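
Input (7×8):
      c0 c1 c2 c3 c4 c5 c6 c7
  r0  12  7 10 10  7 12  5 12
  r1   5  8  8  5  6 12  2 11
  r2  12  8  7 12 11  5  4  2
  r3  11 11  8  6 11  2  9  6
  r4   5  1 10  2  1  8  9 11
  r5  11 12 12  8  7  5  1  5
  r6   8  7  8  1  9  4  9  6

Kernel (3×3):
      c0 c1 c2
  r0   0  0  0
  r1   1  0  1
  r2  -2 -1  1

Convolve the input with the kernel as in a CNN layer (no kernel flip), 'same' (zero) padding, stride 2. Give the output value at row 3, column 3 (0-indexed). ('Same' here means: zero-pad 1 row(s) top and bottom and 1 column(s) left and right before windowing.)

10

The receptive field on the zero-padded input at this output position is [5 1 5 / 4 9 6 / 0 0 0]. Elementwise product with the kernel and sum: 4·1 + 6·1 + 0·-2 + 0·-1 + 0·1.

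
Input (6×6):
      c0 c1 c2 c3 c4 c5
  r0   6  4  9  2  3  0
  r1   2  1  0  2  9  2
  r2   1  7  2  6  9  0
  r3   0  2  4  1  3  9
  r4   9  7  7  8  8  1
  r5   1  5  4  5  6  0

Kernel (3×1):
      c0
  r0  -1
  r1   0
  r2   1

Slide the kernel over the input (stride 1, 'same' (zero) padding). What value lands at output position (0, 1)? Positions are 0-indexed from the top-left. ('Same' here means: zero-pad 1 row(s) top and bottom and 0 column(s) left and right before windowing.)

The receptive field on the zero-padded input at this output position is [0 / 4 / 1]. Elementwise product with the kernel and sum: 0·-1 + 1·1.

1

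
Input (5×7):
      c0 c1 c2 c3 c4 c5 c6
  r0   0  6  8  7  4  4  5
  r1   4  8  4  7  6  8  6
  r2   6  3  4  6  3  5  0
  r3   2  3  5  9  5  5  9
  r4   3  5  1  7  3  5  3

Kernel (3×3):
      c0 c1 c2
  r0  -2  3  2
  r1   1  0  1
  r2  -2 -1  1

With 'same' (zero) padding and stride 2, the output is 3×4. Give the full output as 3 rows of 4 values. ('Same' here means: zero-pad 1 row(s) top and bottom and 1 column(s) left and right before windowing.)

Output[0,0]: The receptive field on the zero-padded input at this output position is [0 0 0 / 0 0 6 / 0 4 8]. Elementwise product with the kernel and sum: 0·-2 + 0·3 + 0·2 + 0·1 + 6·1 + 0·-2 + 4·-1 + 8·1.

10 0 -1 -18
32 17 13 -12
17 39 19 22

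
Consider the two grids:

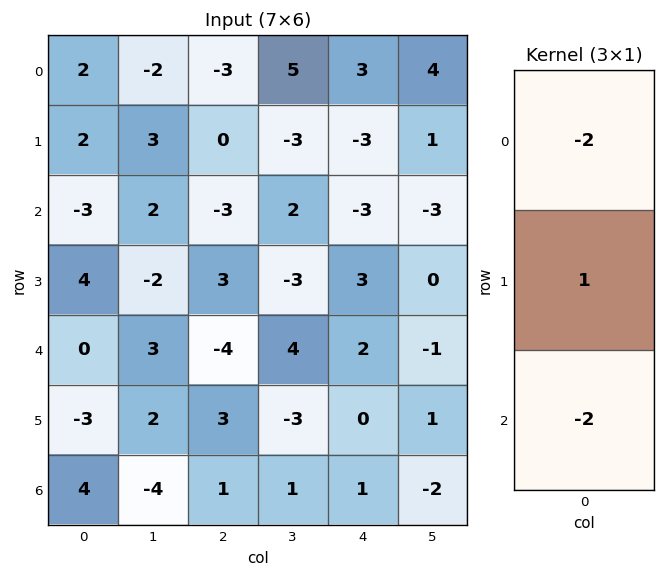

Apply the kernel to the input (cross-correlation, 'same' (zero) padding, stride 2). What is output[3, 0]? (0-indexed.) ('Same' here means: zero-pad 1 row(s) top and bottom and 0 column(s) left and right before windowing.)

The receptive field on the zero-padded input at this output position is [-3 / 4 / 0]. Elementwise product with the kernel and sum: -3·-2 + 4·1 + 0·-2.

10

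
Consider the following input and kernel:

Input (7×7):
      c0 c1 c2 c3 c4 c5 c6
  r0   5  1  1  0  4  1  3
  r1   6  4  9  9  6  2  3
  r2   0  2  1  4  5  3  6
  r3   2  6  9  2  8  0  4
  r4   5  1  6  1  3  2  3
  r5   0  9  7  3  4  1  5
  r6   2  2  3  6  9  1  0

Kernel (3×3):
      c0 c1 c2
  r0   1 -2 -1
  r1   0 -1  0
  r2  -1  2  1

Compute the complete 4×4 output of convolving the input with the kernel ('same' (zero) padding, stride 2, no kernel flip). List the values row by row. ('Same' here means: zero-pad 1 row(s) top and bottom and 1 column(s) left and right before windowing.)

11 22 1 1
-6 -10 4 -2
-6 -12 -11 -2
-11 -11 -15 -9

Output[0,0]: The receptive field on the zero-padded input at this output position is [0 0 0 / 0 5 1 / 0 6 4]. Elementwise product with the kernel and sum: 0·1 + 0·-2 + 0·-1 + 5·-1 + 0·-1 + 6·2 + 4·1.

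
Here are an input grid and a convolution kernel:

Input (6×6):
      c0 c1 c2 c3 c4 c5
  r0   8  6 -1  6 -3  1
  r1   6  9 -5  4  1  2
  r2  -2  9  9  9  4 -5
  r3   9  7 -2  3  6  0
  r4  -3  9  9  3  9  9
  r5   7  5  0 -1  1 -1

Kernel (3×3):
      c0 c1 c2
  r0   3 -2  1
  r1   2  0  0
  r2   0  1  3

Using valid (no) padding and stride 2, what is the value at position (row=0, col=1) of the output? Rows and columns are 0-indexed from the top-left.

The receptive field on the input at this output position is [-1 6 -3 / -5 4 1 / 9 9 4]. Elementwise product with the kernel and sum: -1·3 + 6·-2 + -3·1 + -5·2 + 9·1 + 4·3.

-7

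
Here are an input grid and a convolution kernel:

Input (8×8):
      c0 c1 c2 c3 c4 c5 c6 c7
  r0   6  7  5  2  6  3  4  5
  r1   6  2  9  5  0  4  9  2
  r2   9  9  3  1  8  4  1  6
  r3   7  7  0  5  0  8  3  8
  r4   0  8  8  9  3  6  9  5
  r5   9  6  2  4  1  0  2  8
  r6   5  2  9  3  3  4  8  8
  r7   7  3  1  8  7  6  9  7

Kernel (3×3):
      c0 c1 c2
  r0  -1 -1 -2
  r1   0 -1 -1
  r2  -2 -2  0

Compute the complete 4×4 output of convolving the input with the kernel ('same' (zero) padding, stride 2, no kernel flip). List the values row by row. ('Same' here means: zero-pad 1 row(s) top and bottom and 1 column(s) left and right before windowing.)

Output[0,0]: The receptive field on the zero-padded input at this output position is [0 0 0 / 0 6 7 / 0 6 2]. Elementwise product with the kernel and sum: 0·-1 + 0·-1 + 0·-2 + 6·-1 + 7·-1 + 0·-2 + 6·-2.
Output[0,1]: The receptive field on the zero-padded input at this output position is [0 0 0 / 7 5 2 / 2 9 5]. Elementwise product with the kernel and sum: 0·-1 + 0·-1 + 0·-2 + 5·-1 + 2·-1 + 2·-2 + 9·-2.

-25 -29 -19 -35
-42 -39 -35 -46
-47 -50 -40 -45
-42 -36 -42 -64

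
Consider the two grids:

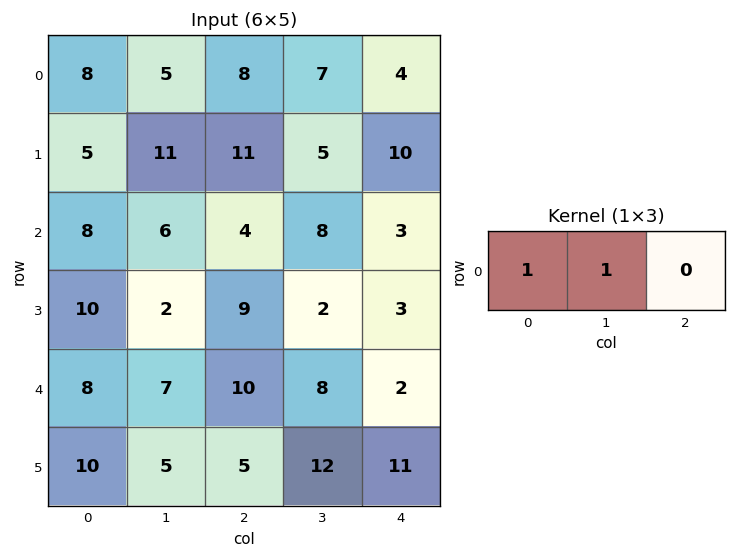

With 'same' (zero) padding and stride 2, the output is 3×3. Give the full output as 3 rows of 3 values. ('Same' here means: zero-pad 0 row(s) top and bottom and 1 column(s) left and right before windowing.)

Output[0,0]: The receptive field on the zero-padded input at this output position is [0 8 5]. Elementwise product with the kernel and sum: 0·1 + 8·1.

8 13 11
8 10 11
8 17 10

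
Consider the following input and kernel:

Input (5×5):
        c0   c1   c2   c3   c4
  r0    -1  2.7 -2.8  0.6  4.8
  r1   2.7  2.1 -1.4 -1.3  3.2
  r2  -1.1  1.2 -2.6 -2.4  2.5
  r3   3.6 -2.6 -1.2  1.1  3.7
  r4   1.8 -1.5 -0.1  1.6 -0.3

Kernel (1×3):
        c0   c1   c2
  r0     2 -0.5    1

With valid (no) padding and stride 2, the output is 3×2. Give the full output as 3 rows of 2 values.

-6.15 -1.1
-5.4 -1.5
4.25 -1.3

Output[0,0]: The receptive field on the input at this output position is [-1 2.7 -2.8]. Elementwise product with the kernel and sum: -1·2 + 2.7·-0.5 + -2.8·1.
Output[0,1]: The receptive field on the input at this output position is [-2.8 0.6 4.8]. Elementwise product with the kernel and sum: -2.8·2 + 0.6·-0.5 + 4.8·1.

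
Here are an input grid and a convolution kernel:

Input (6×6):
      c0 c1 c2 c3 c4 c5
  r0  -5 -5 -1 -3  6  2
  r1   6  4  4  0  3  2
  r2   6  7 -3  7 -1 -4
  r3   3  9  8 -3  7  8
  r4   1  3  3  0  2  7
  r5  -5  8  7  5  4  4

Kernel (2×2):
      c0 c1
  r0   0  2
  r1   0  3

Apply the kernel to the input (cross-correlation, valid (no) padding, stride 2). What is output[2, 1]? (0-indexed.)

15

The receptive field on the input at this output position is [3 0 / 7 5]. Elementwise product with the kernel and sum: 0·2 + 5·3.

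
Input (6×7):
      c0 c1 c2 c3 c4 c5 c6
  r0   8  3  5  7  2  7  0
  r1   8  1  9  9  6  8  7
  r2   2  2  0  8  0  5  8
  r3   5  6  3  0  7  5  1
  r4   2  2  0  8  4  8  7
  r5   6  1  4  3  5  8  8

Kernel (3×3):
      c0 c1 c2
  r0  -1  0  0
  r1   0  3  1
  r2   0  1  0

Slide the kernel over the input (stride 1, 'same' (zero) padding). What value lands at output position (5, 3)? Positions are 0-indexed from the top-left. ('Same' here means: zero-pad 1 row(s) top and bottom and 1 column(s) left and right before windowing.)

The receptive field on the zero-padded input at this output position is [0 8 4 / 4 3 5 / 0 0 0]. Elementwise product with the kernel and sum: 0·-1 + 3·3 + 5·1 + 0·1.

14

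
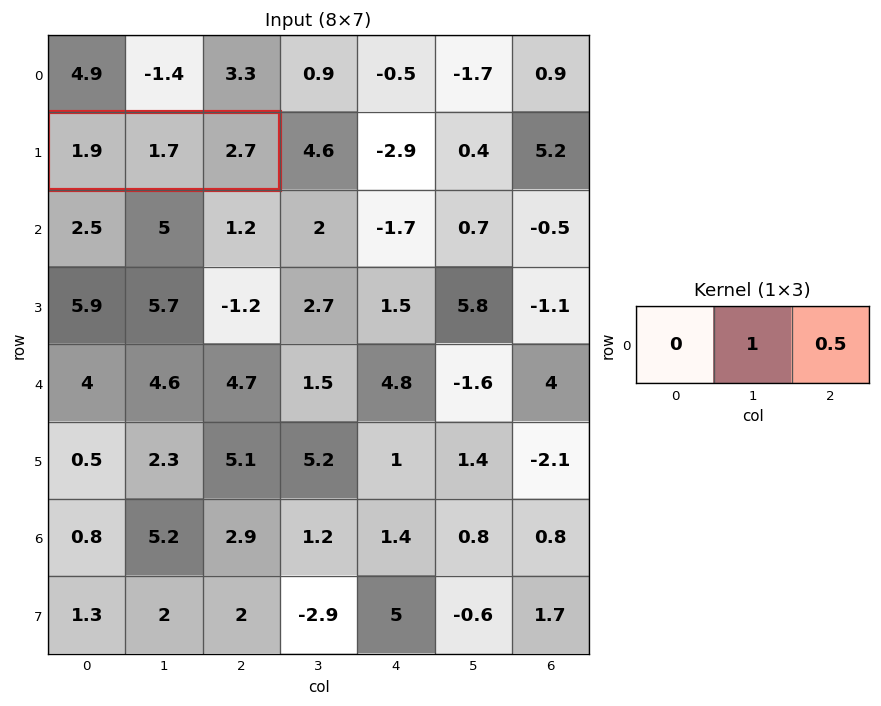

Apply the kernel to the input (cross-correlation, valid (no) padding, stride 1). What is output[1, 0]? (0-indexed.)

3.05

The receptive field on the input at this output position is [1.9 1.7 2.7]. Elementwise product with the kernel and sum: 1.7·1 + 2.7·0.5.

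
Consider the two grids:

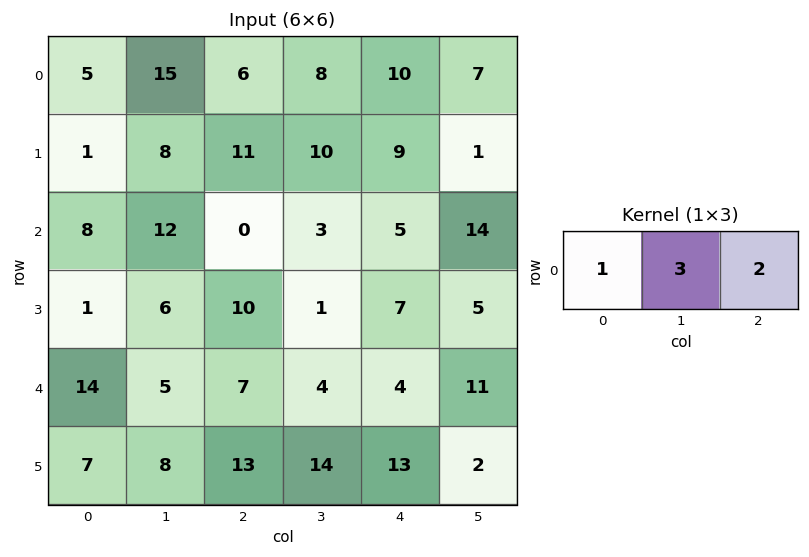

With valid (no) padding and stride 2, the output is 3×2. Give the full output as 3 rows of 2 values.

62 50
44 19
43 27

Output[0,0]: The receptive field on the input at this output position is [5 15 6]. Elementwise product with the kernel and sum: 5·1 + 15·3 + 6·2.
Output[0,1]: The receptive field on the input at this output position is [6 8 10]. Elementwise product with the kernel and sum: 6·1 + 8·3 + 10·2.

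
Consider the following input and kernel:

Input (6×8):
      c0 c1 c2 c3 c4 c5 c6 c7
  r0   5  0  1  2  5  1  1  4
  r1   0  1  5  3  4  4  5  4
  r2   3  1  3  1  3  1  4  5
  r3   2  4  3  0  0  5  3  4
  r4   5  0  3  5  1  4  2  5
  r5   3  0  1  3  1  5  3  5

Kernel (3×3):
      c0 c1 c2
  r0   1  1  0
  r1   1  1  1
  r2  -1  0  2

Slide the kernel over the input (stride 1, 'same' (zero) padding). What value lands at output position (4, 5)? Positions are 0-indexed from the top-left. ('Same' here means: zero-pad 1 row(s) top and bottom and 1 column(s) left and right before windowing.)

17

The receptive field on the zero-padded input at this output position is [0 5 3 / 1 4 2 / 1 5 3]. Elementwise product with the kernel and sum: 0·1 + 5·1 + 1·1 + 4·1 + 2·1 + 1·-1 + 3·2.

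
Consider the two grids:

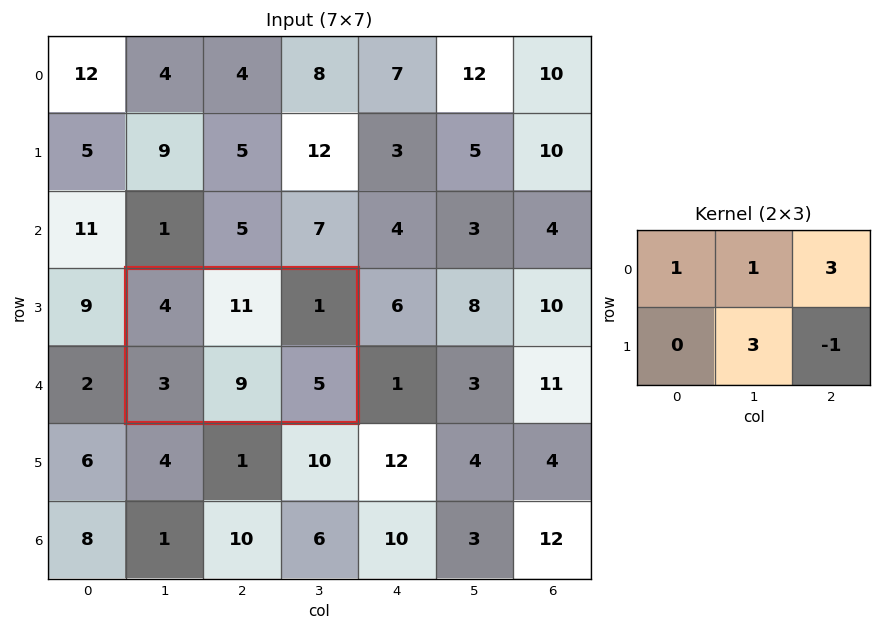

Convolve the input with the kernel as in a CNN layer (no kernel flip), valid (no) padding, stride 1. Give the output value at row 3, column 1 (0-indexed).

40

The receptive field on the input at this output position is [4 11 1 / 3 9 5]. Elementwise product with the kernel and sum: 4·1 + 11·1 + 1·3 + 9·3 + 5·-1.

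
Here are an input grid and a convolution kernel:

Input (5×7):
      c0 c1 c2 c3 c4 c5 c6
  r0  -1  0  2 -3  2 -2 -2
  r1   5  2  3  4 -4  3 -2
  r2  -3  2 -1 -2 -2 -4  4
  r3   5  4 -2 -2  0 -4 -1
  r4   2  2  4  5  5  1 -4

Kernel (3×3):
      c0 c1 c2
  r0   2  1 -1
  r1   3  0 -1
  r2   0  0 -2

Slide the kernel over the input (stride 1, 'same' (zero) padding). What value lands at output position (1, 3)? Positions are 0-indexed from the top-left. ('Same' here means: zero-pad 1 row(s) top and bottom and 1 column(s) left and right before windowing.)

The receptive field on the zero-padded input at this output position is [2 -3 2 / 3 4 -4 / -1 -2 -2]. Elementwise product with the kernel and sum: 2·2 + -3·1 + 2·-1 + 3·3 + -4·-1 + -2·-2.

16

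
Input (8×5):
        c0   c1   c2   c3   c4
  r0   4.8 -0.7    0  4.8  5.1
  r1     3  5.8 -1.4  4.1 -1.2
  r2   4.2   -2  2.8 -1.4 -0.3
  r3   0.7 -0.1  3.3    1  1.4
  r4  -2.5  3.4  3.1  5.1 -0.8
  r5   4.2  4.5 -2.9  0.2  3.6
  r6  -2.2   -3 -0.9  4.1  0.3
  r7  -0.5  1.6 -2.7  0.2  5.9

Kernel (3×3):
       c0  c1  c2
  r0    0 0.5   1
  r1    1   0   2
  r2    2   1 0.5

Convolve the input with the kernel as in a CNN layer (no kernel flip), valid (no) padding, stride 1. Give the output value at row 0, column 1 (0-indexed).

The receptive field on the input at this output position is [-0.7 0 4.8 / 5.8 -1.4 4.1 / -2 2.8 -1.4]. Elementwise product with the kernel and sum: 0·0.5 + 4.8·1 + 5.8·1 + 4.1·2 + -2·2 + 2.8·1 + -1.4·0.5.

16.9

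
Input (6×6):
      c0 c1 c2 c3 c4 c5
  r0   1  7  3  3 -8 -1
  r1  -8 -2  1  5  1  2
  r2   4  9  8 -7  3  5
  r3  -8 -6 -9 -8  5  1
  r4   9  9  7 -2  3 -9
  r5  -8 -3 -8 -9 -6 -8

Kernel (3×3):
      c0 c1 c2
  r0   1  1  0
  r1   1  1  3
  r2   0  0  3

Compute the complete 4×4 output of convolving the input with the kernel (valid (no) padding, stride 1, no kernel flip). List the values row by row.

25 3 24 22
0 -29 31 20
-7 -28 8 -31
1 -32 -21 -53

Output[0,0]: The receptive field on the input at this output position is [1 7 3 / -8 -2 1 / 4 9 8]. Elementwise product with the kernel and sum: 1·1 + 7·1 + -8·1 + -2·1 + 1·3 + 8·3.
Output[0,1]: The receptive field on the input at this output position is [7 3 3 / -2 1 5 / 9 8 -7]. Elementwise product with the kernel and sum: 7·1 + 3·1 + -2·1 + 1·1 + 5·3 + -7·3.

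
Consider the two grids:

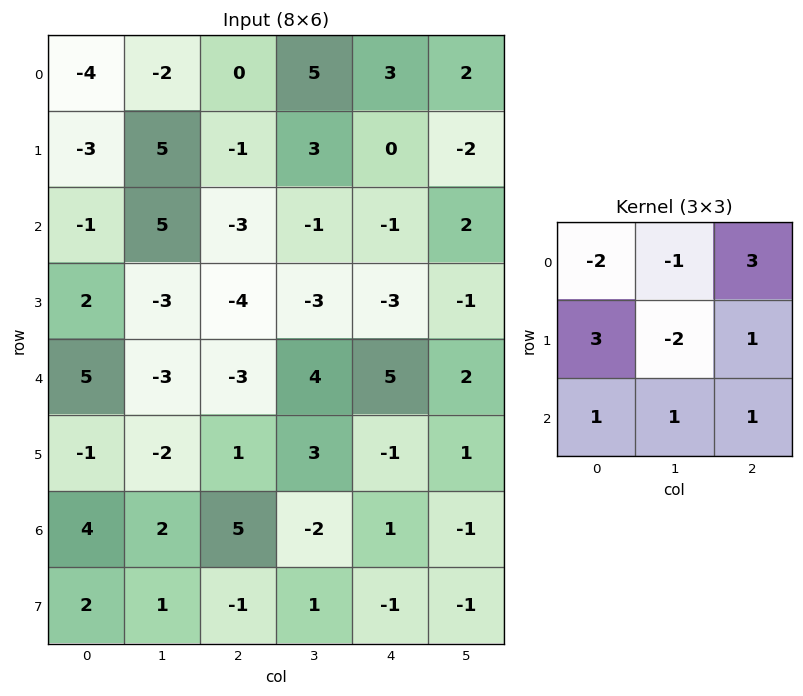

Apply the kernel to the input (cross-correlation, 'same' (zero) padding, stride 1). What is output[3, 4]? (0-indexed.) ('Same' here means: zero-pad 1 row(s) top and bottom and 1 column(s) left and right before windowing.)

16

The receptive field on the zero-padded input at this output position is [-1 -1 2 / -3 -3 -1 / 4 5 2]. Elementwise product with the kernel and sum: -1·-2 + -1·-1 + 2·3 + -3·3 + -3·-2 + -1·1 + 4·1 + 5·1 + 2·1.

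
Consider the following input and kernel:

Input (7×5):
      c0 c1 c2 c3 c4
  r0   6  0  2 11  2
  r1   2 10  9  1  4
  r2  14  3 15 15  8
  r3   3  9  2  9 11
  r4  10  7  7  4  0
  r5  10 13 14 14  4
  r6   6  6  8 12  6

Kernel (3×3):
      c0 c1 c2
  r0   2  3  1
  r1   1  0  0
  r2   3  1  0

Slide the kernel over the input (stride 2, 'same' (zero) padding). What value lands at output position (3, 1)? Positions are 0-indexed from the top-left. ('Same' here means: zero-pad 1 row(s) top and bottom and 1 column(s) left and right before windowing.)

The receptive field on the zero-padded input at this output position is [13 14 14 / 6 8 12 / 0 0 0]. Elementwise product with the kernel and sum: 13·2 + 14·3 + 14·1 + 6·1 + 0·3 + 0·1.

88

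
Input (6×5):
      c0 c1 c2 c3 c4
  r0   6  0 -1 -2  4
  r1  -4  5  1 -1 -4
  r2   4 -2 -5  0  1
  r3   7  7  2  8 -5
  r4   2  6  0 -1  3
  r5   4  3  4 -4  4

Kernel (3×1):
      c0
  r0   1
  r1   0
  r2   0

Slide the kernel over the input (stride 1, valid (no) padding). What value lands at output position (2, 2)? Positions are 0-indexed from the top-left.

The receptive field on the input at this output position is [-5 / 2 / 0]. Elementwise product with the kernel and sum: -5·1.

-5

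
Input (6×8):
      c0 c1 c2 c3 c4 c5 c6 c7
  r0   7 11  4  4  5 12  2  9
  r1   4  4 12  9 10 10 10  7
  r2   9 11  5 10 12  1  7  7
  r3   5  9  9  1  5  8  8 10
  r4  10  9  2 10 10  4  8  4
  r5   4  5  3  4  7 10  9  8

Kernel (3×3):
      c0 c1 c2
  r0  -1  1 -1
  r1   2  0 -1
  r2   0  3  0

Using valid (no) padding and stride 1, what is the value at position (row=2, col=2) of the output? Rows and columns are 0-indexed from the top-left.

The receptive field on the input at this output position is [5 10 12 / 9 1 5 / 2 10 10]. Elementwise product with the kernel and sum: 5·-1 + 10·1 + 12·-1 + 9·2 + 5·-1 + 10·3.

36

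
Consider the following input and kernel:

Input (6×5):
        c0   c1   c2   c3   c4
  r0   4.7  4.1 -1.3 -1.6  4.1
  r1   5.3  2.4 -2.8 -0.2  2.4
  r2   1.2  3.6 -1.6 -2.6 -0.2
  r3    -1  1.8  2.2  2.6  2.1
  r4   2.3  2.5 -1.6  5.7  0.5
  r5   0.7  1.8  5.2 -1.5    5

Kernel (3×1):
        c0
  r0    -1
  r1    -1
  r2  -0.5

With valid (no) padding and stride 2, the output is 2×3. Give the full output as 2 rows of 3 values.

Output[0,0]: The receptive field on the input at this output position is [4.7 / 5.3 / 1.2]. Elementwise product with the kernel and sum: 4.7·-1 + 5.3·-1 + 1.2·-0.5.

-10.6 4.9 -6.4
-1.35 0.2 -2.15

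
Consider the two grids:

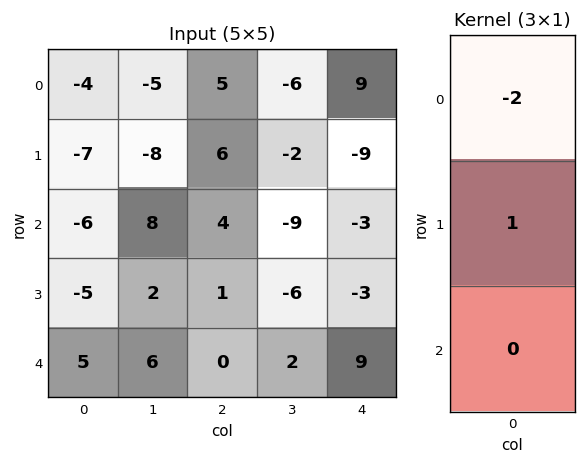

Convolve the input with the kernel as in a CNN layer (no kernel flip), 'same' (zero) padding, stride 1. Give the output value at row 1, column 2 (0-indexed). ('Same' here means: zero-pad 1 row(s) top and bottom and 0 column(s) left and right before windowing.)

-4

The receptive field on the zero-padded input at this output position is [5 / 6 / 4]. Elementwise product with the kernel and sum: 5·-2 + 6·1.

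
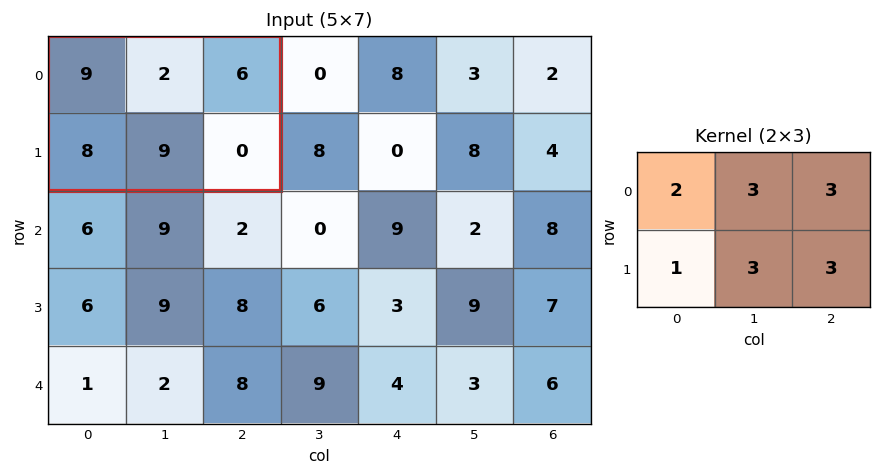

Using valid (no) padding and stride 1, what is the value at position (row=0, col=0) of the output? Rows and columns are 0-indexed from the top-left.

The receptive field on the input at this output position is [9 2 6 / 8 9 0]. Elementwise product with the kernel and sum: 9·2 + 2·3 + 6·3 + 8·1 + 9·3 + 0·3.

77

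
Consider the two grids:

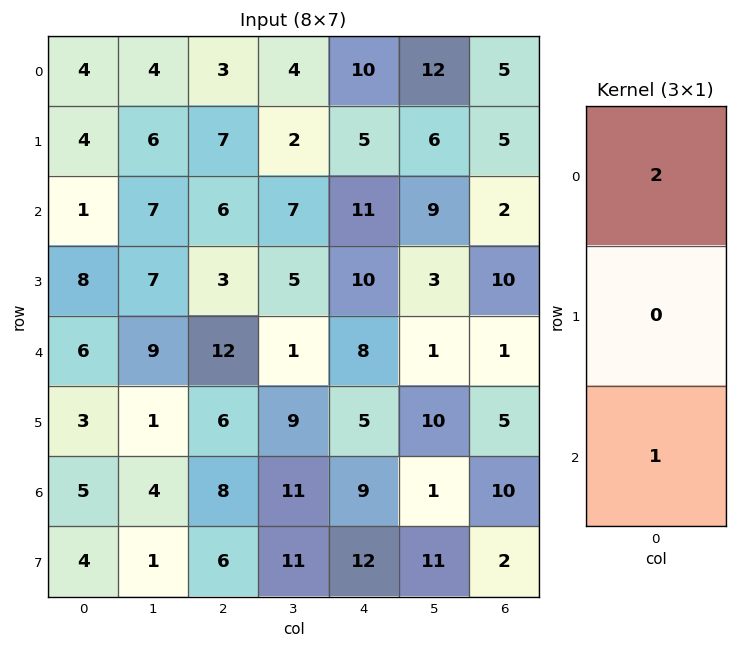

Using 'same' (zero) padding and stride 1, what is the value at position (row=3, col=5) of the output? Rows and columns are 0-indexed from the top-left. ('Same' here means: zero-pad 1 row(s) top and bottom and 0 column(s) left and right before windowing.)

19

The receptive field on the zero-padded input at this output position is [9 / 3 / 1]. Elementwise product with the kernel and sum: 9·2 + 1·1.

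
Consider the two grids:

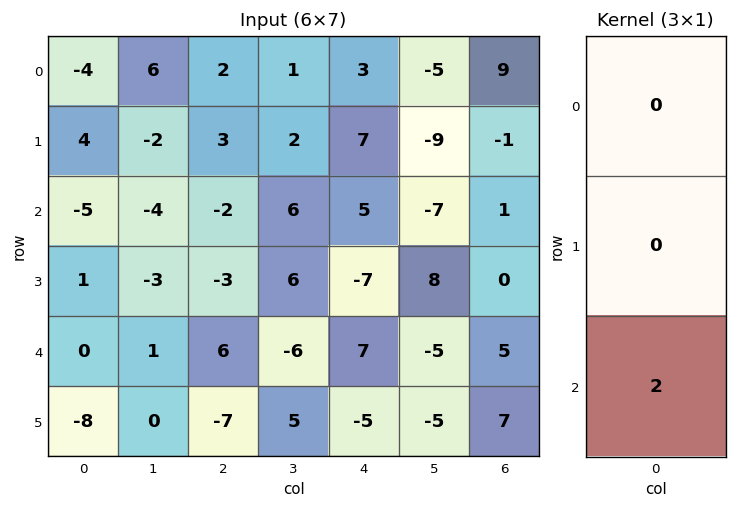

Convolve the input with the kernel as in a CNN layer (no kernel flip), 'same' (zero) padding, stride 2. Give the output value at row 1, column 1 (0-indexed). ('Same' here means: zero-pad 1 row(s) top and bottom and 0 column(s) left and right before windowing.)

-6

The receptive field on the zero-padded input at this output position is [3 / -2 / -3]. Elementwise product with the kernel and sum: -3·2.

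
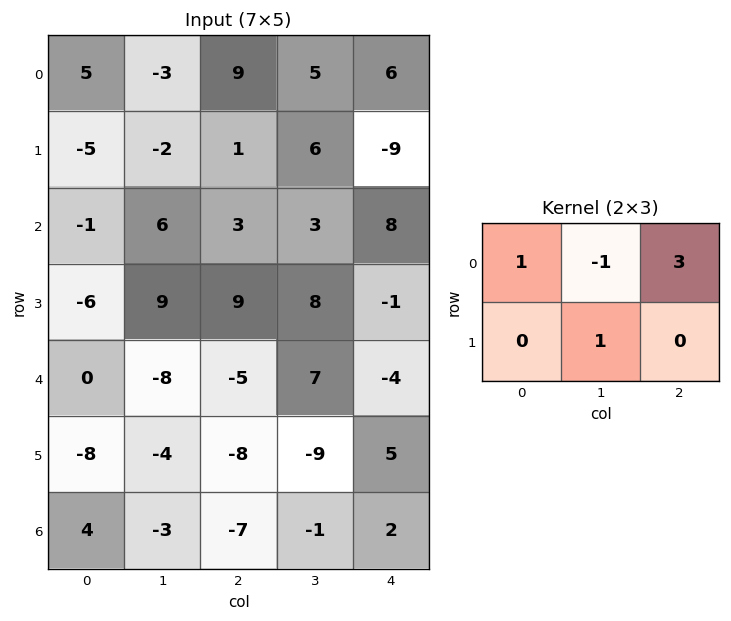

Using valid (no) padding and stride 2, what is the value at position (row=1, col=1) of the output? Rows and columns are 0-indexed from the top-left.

The receptive field on the input at this output position is [3 3 8 / 9 8 -1]. Elementwise product with the kernel and sum: 3·1 + 3·-1 + 8·3 + 8·1.

32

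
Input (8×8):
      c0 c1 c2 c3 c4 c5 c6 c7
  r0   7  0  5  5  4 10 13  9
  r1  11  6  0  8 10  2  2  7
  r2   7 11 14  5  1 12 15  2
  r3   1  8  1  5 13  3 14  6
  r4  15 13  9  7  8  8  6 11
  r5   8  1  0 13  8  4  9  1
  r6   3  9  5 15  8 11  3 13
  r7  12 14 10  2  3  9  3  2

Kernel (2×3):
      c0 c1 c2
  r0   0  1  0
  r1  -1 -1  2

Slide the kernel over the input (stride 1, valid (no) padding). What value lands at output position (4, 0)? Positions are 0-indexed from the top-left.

4

The receptive field on the input at this output position is [15 13 9 / 8 1 0]. Elementwise product with the kernel and sum: 13·1 + 8·-1 + 1·-1 + 0·2.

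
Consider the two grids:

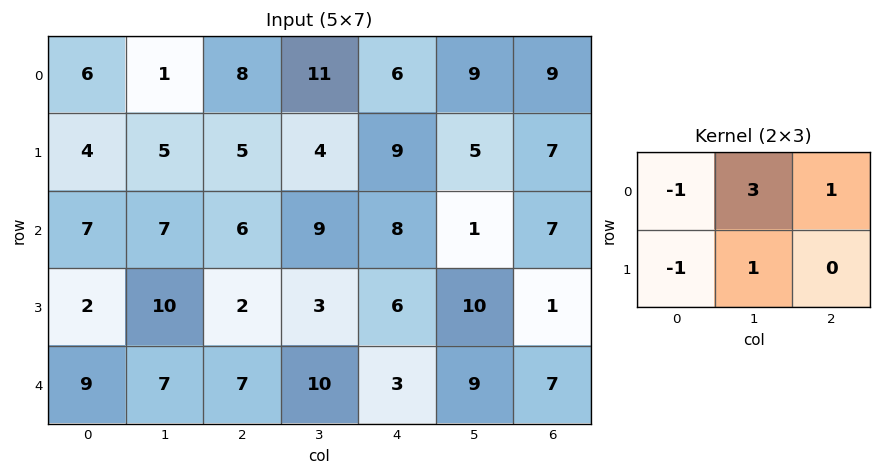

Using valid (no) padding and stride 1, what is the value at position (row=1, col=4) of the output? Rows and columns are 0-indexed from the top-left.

6

The receptive field on the input at this output position is [9 5 7 / 8 1 7]. Elementwise product with the kernel and sum: 9·-1 + 5·3 + 7·1 + 8·-1 + 1·1.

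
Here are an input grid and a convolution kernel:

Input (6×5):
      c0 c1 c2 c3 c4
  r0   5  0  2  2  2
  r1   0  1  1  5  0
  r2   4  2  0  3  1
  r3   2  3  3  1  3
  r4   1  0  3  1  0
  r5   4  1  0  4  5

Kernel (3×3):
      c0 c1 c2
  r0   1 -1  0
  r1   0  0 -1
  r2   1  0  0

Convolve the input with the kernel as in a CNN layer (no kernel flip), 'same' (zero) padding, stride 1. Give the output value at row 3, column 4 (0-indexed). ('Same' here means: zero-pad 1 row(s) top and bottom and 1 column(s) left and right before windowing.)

3

The receptive field on the zero-padded input at this output position is [3 1 0 / 1 3 0 / 1 0 0]. Elementwise product with the kernel and sum: 3·1 + 1·-1 + 0·-1 + 1·1.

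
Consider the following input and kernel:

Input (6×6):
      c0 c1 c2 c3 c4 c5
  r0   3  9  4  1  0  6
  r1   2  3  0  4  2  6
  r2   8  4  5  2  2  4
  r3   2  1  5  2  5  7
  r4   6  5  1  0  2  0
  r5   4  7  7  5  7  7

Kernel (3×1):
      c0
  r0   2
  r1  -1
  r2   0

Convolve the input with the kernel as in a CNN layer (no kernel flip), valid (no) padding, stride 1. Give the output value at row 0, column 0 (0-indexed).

The receptive field on the input at this output position is [3 / 2 / 8]. Elementwise product with the kernel and sum: 3·2 + 2·-1.

4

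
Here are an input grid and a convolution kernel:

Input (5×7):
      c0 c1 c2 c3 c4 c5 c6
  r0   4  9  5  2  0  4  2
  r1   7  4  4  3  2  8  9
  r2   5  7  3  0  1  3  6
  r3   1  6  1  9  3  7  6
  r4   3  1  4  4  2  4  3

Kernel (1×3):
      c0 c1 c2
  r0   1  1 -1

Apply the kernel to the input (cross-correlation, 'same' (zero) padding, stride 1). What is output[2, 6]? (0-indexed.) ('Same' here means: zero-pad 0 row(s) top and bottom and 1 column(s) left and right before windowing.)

The receptive field on the zero-padded input at this output position is [3 6 0]. Elementwise product with the kernel and sum: 3·1 + 6·1 + 0·-1.

9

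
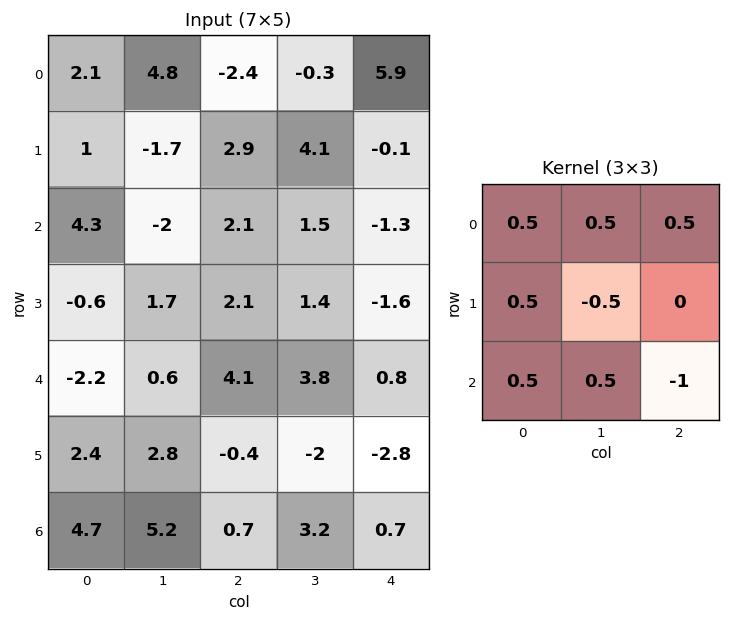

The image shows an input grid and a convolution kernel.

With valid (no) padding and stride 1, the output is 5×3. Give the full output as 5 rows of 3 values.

2.65 -2.7 4.1
2.7 1.1 7.1
-3.85 -0.85 4.65
3.2 4.05 2.7
5.3 5.6 6.4

Output[0,0]: The receptive field on the input at this output position is [2.1 4.8 -2.4 / 1 -1.7 2.9 / 4.3 -2 2.1]. Elementwise product with the kernel and sum: 2.1·0.5 + 4.8·0.5 + -2.4·0.5 + 1·0.5 + -1.7·-0.5 + 4.3·0.5 + -2·0.5 + 2.1·-1.
Output[0,1]: The receptive field on the input at this output position is [4.8 -2.4 -0.3 / -1.7 2.9 4.1 / -2 2.1 1.5]. Elementwise product with the kernel and sum: 4.8·0.5 + -2.4·0.5 + -0.3·0.5 + -1.7·0.5 + 2.9·-0.5 + -2·0.5 + 2.1·0.5 + 1.5·-1.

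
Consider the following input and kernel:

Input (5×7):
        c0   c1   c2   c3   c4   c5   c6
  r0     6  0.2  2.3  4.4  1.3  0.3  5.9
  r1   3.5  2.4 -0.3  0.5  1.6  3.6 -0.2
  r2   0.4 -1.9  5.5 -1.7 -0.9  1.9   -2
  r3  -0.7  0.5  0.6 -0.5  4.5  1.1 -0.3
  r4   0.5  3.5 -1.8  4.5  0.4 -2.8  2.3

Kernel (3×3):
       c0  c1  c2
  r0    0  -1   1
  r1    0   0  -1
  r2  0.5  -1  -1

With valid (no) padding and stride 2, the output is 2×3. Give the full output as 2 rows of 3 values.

-1 0.65 5.45
5.35 -9.5 -2.9

Output[0,0]: The receptive field on the input at this output position is [6 0.2 2.3 / 3.5 2.4 -0.3 / 0.4 -1.9 5.5]. Elementwise product with the kernel and sum: 0.2·-1 + 2.3·1 + -0.3·-1 + 0.4·0.5 + -1.9·-1 + 5.5·-1.
Output[0,1]: The receptive field on the input at this output position is [2.3 4.4 1.3 / -0.3 0.5 1.6 / 5.5 -1.7 -0.9]. Elementwise product with the kernel and sum: 4.4·-1 + 1.3·1 + 1.6·-1 + 5.5·0.5 + -1.7·-1 + -0.9·-1.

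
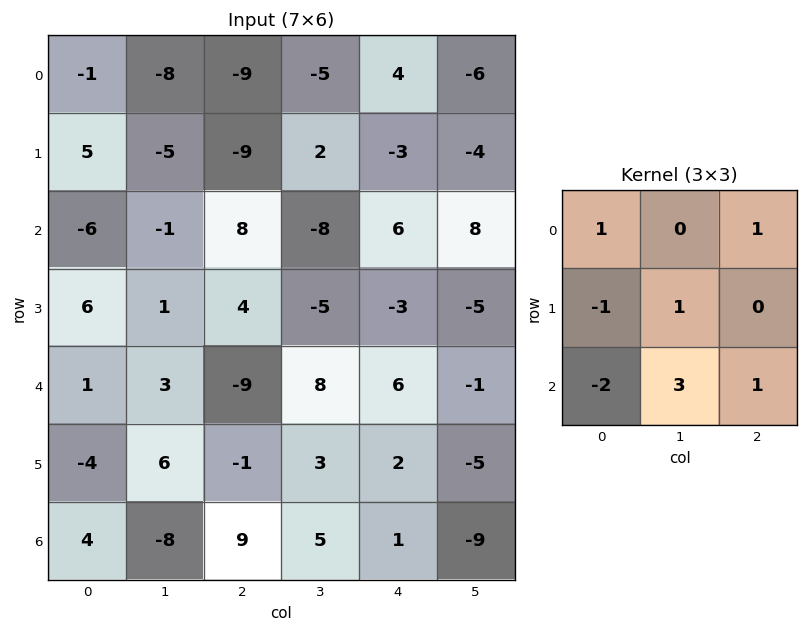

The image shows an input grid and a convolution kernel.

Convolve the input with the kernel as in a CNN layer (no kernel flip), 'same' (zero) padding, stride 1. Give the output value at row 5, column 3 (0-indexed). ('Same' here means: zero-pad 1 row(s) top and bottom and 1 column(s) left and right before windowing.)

-1

The receptive field on the zero-padded input at this output position is [-9 8 6 / -1 3 2 / 9 5 1]. Elementwise product with the kernel and sum: -9·1 + 6·1 + -1·-1 + 3·1 + 9·-2 + 5·3 + 1·1.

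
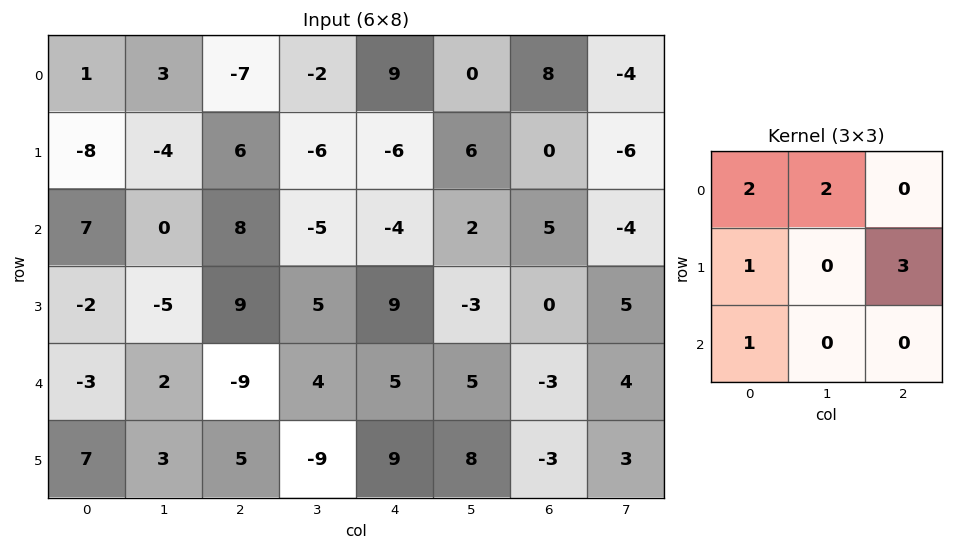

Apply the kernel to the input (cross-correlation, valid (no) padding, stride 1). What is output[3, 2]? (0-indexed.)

The receptive field on the input at this output position is [9 5 9 / -9 4 5 / 5 -9 9]. Elementwise product with the kernel and sum: 9·2 + 5·2 + -9·1 + 5·3 + 5·1.

39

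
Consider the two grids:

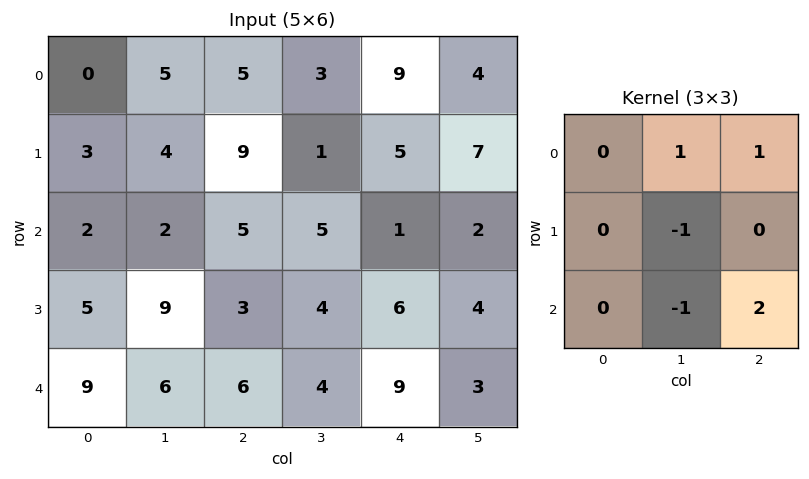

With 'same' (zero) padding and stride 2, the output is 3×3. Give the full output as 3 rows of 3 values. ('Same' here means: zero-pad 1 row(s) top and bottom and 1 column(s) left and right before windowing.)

Output[0,0]: The receptive field on the zero-padded input at this output position is [0 0 0 / 0 0 5 / 0 3 4]. Elementwise product with the kernel and sum: 0·1 + 0·1 + 0·-1 + 3·-1 + 4·2.
Output[0,1]: The receptive field on the zero-padded input at this output position is [0 0 0 / 5 5 3 / 4 9 1]. Elementwise product with the kernel and sum: 0·1 + 0·1 + 5·-1 + 9·-1 + 1·2.

5 -12 0
18 10 13
5 1 1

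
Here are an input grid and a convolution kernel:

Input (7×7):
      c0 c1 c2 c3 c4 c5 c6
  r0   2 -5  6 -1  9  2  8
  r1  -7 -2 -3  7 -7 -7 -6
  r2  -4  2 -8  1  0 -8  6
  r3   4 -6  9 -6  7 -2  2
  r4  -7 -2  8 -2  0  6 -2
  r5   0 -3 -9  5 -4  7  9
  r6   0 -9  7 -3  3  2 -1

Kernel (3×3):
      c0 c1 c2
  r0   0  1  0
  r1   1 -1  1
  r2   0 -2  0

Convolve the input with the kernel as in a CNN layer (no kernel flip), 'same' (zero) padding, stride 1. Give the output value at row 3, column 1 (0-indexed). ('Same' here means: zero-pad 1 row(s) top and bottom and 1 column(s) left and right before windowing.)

The receptive field on the zero-padded input at this output position is [-4 2 -8 / 4 -6 9 / -7 -2 8]. Elementwise product with the kernel and sum: 2·1 + 4·1 + -6·-1 + 9·1 + -2·-2.

25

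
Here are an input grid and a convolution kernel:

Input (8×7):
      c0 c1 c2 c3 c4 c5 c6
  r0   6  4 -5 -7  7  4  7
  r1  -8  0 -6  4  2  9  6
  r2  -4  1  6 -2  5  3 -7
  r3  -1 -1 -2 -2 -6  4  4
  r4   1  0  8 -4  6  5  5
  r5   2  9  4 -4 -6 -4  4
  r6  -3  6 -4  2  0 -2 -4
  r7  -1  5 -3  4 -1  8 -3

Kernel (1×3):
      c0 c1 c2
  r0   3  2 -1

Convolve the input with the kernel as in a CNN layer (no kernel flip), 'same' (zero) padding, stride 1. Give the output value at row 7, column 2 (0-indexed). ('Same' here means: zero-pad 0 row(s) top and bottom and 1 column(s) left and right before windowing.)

The receptive field on the zero-padded input at this output position is [5 -3 4]. Elementwise product with the kernel and sum: 5·3 + -3·2 + 4·-1.

5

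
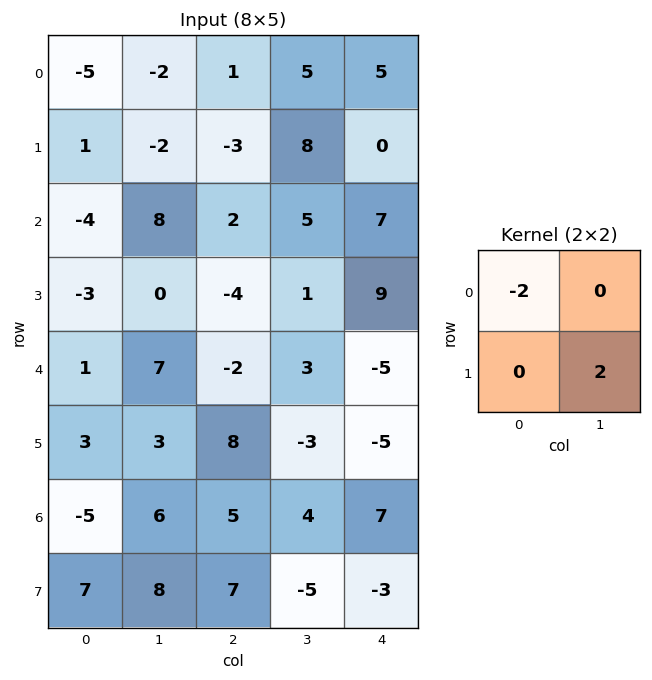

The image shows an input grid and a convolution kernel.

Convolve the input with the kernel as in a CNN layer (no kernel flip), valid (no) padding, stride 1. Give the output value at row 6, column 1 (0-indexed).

2

The receptive field on the input at this output position is [6 5 / 8 7]. Elementwise product with the kernel and sum: 6·-2 + 7·2.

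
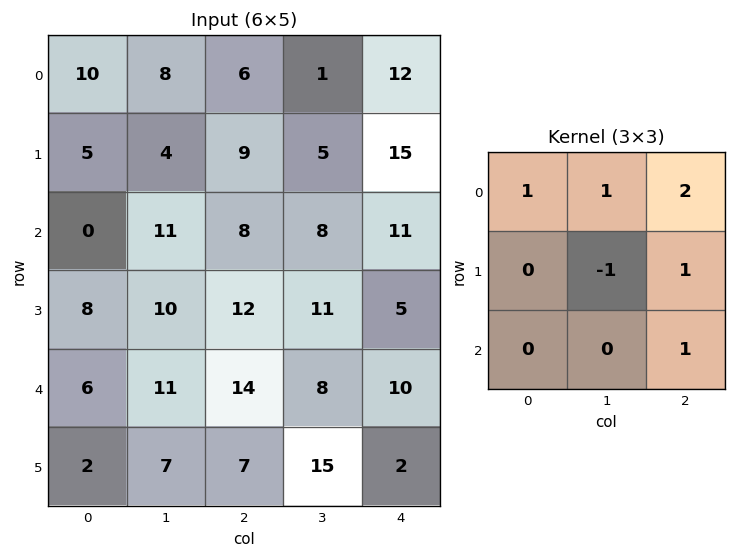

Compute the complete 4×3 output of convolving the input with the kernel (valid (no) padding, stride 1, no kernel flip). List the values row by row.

Output[0,0]: The receptive field on the input at this output position is [10 8 6 / 5 4 9 / 0 11 8]. Elementwise product with the kernel and sum: 10·1 + 8·1 + 6·2 + 4·-1 + 9·1 + 8·1.

43 20 52
36 34 52
43 42 42
52 53 37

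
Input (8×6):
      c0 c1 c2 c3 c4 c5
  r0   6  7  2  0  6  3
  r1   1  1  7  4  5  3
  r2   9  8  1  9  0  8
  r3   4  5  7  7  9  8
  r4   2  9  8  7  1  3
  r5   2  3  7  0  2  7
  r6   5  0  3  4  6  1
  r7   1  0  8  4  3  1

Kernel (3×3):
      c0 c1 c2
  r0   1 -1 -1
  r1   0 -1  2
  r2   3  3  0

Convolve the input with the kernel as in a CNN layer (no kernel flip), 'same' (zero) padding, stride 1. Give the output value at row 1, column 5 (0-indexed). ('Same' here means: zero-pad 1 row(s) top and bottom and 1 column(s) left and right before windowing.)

The receptive field on the zero-padded input at this output position is [6 3 0 / 5 3 0 / 0 8 0]. Elementwise product with the kernel and sum: 6·1 + 3·-1 + 0·-1 + 3·-1 + 0·2 + 0·3 + 8·3.

24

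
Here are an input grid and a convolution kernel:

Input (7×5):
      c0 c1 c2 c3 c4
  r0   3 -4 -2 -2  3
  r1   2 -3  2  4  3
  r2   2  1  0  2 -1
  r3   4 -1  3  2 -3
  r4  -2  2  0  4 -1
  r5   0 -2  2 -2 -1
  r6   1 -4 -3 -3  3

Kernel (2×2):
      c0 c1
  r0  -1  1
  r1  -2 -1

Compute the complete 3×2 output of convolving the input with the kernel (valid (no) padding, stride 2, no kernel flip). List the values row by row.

Output[0,0]: The receptive field on the input at this output position is [3 -4 / 2 -3]. Elementwise product with the kernel and sum: 3·-1 + -4·1 + 2·-2 + -3·-1.
Output[0,1]: The receptive field on the input at this output position is [-2 -2 / 2 4]. Elementwise product with the kernel and sum: -2·-1 + -2·1 + 2·-2 + 4·-1.

-8 -8
-8 -6
6 2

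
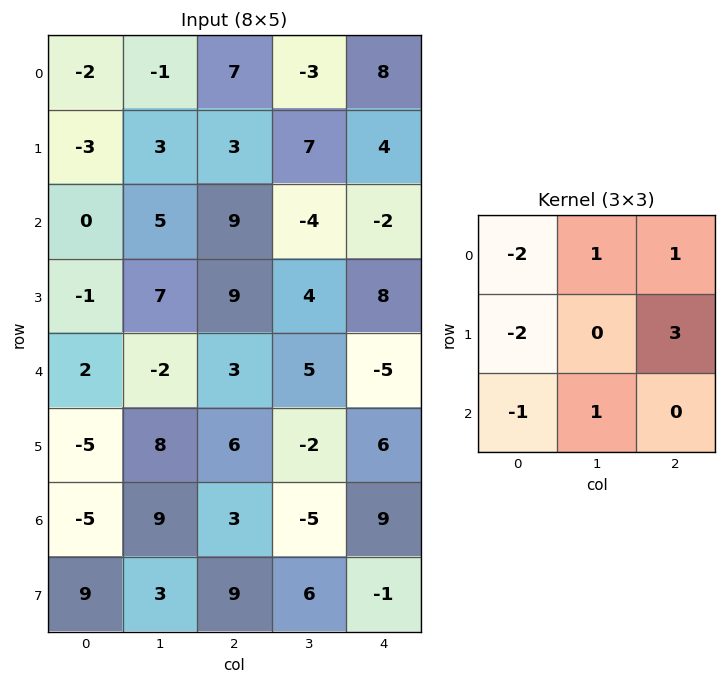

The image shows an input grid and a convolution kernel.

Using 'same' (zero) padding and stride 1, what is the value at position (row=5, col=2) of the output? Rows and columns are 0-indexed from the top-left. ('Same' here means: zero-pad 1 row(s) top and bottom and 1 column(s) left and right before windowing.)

The receptive field on the zero-padded input at this output position is [-2 3 5 / 8 6 -2 / 9 3 -5]. Elementwise product with the kernel and sum: -2·-2 + 3·1 + 5·1 + 8·-2 + -2·3 + 9·-1 + 3·1.

-16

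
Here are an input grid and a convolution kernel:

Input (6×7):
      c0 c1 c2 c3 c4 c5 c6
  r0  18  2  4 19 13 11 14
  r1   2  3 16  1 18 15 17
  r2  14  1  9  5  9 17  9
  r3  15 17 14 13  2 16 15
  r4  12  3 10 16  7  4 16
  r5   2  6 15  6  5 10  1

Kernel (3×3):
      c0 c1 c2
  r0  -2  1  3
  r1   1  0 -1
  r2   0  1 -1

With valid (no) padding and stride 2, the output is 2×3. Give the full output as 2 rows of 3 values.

-44 44 36
-6 35 1

Output[0,0]: The receptive field on the input at this output position is [18 2 4 / 2 3 16 / 14 1 9]. Elementwise product with the kernel and sum: 18·-2 + 2·1 + 4·3 + 2·1 + 16·-1 + 1·1 + 9·-1.
Output[0,1]: The receptive field on the input at this output position is [4 19 13 / 16 1 18 / 9 5 9]. Elementwise product with the kernel and sum: 4·-2 + 19·1 + 13·3 + 16·1 + 18·-1 + 5·1 + 9·-1.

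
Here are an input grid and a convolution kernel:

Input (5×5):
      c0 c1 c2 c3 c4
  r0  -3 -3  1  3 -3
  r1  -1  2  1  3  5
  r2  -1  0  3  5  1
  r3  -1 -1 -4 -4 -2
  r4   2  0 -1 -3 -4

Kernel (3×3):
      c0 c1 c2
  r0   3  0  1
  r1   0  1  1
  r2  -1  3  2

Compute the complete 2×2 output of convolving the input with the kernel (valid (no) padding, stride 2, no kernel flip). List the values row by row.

Output[0,0]: The receptive field on the input at this output position is [-3 -3 1 / -1 2 1 / -1 0 3]. Elementwise product with the kernel and sum: -3·3 + 1·1 + 2·1 + 1·1 + -1·-1 + 0·3 + 3·2.
Output[0,1]: The receptive field on the input at this output position is [1 3 -3 / 1 3 5 / 3 5 1]. Elementwise product with the kernel and sum: 1·3 + -3·1 + 3·1 + 5·1 + 3·-1 + 5·3 + 1·2.

2 22
-9 -12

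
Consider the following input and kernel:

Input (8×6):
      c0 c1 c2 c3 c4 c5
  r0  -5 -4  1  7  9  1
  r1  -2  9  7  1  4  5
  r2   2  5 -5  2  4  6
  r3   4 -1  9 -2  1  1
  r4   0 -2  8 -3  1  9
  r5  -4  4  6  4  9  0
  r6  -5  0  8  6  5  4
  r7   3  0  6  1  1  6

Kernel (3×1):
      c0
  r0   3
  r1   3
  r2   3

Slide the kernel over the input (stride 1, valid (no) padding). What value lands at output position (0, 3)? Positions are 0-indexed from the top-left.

30

The receptive field on the input at this output position is [7 / 1 / 2]. Elementwise product with the kernel and sum: 7·3 + 1·3 + 2·3.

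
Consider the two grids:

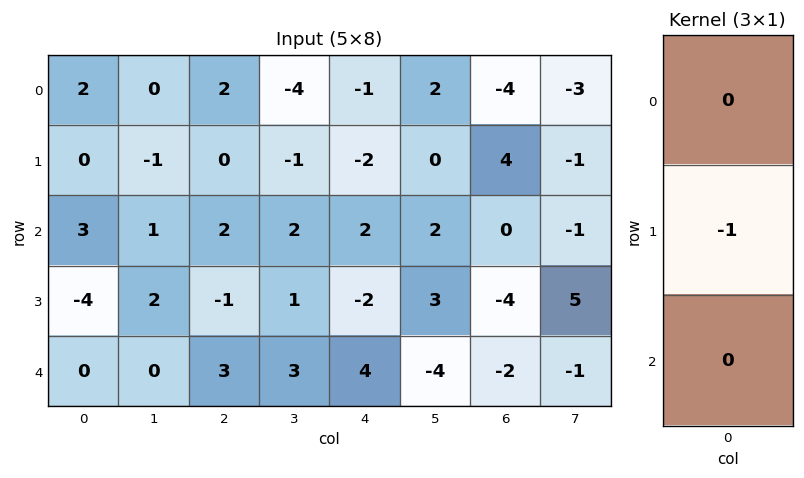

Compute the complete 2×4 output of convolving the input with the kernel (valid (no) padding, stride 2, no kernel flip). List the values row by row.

Output[0,0]: The receptive field on the input at this output position is [2 / 0 / 3]. Elementwise product with the kernel and sum: 0·-1.

0 0 2 -4
4 1 2 4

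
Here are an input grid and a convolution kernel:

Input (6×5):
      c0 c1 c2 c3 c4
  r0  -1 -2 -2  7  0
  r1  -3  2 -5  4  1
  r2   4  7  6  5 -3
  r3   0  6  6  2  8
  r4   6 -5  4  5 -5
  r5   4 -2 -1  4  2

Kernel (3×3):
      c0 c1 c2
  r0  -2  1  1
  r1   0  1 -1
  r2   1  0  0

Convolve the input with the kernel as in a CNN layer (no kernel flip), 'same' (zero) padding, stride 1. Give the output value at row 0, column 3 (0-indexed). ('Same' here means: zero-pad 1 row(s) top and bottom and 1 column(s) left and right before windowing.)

The receptive field on the zero-padded input at this output position is [0 0 0 / -2 7 0 / -5 4 1]. Elementwise product with the kernel and sum: 0·-2 + 0·1 + 0·1 + 7·1 + 0·-1 + -5·1.

2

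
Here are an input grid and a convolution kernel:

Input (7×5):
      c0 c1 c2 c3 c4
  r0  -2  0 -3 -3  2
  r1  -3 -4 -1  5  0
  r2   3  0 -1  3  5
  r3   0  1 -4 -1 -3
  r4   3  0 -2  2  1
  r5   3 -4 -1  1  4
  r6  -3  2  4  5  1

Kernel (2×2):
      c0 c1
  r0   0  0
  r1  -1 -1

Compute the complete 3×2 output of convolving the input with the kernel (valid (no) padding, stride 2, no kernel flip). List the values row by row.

Output[0,0]: The receptive field on the input at this output position is [-2 0 / -3 -4]. Elementwise product with the kernel and sum: -3·-1 + -4·-1.
Output[0,1]: The receptive field on the input at this output position is [-3 -3 / -1 5]. Elementwise product with the kernel and sum: -1·-1 + 5·-1.

7 -4
-1 5
1 0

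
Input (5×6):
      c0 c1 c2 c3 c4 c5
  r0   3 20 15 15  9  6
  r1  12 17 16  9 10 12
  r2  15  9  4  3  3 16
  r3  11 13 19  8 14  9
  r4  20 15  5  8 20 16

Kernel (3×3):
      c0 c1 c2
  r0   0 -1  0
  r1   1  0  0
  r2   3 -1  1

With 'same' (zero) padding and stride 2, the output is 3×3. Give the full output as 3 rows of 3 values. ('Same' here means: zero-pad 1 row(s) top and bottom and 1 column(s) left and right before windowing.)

Output[0,0]: The receptive field on the zero-padded input at this output position is [0 0 0 / 0 3 20 / 0 12 17]. Elementwise product with the kernel and sum: 0·-1 + 0·1 + 0·3 + 12·-1 + 17·1.

5 64 44
-10 21 12
-11 -4 -6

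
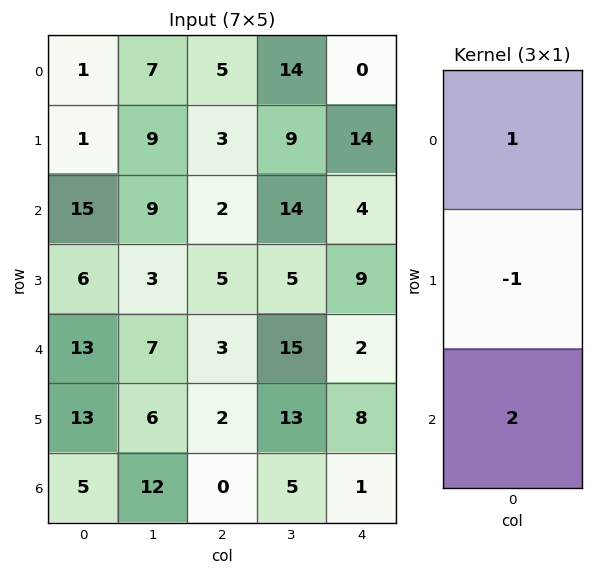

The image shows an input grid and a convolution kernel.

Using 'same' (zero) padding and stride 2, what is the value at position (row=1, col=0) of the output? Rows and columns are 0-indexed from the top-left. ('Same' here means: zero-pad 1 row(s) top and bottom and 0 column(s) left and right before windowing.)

The receptive field on the zero-padded input at this output position is [1 / 15 / 6]. Elementwise product with the kernel and sum: 1·1 + 15·-1 + 6·2.

-2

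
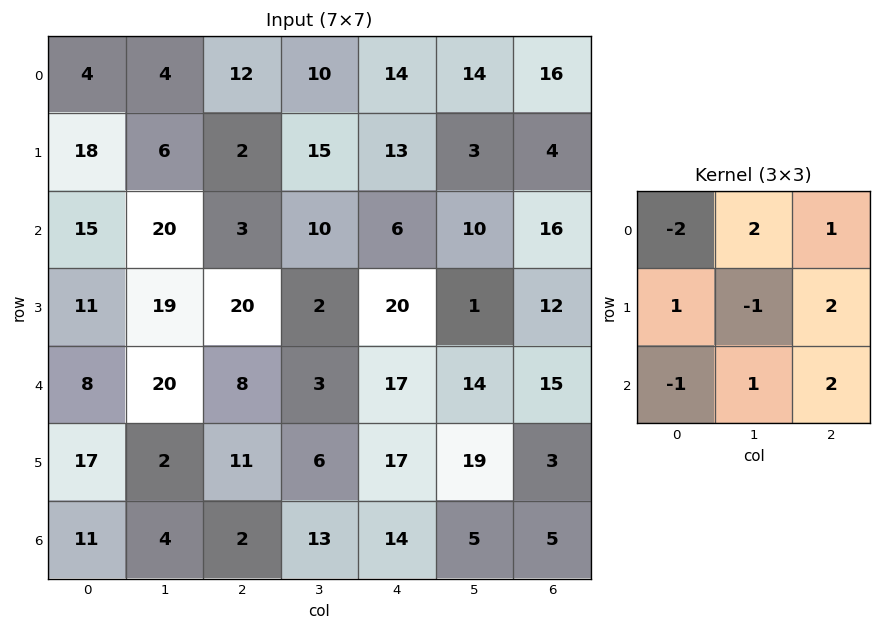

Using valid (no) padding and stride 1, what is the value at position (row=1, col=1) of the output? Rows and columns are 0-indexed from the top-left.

49

The receptive field on the input at this output position is [6 2 15 / 20 3 10 / 19 20 2]. Elementwise product with the kernel and sum: 6·-2 + 2·2 + 15·1 + 20·1 + 3·-1 + 10·2 + 19·-1 + 20·1 + 2·2.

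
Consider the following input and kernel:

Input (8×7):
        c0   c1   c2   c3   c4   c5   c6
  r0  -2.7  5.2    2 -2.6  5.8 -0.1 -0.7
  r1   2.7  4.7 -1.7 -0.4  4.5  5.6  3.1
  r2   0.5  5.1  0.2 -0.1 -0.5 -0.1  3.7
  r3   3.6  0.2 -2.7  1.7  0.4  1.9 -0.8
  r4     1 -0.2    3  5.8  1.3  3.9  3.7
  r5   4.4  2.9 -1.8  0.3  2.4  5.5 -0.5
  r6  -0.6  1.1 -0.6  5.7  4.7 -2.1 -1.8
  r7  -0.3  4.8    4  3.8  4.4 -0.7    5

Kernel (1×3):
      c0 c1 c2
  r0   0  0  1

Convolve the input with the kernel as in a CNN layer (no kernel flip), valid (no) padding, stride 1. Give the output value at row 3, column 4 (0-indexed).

The receptive field on the input at this output position is [0.4 1.9 -0.8]. Elementwise product with the kernel and sum: -0.8·1.

-0.8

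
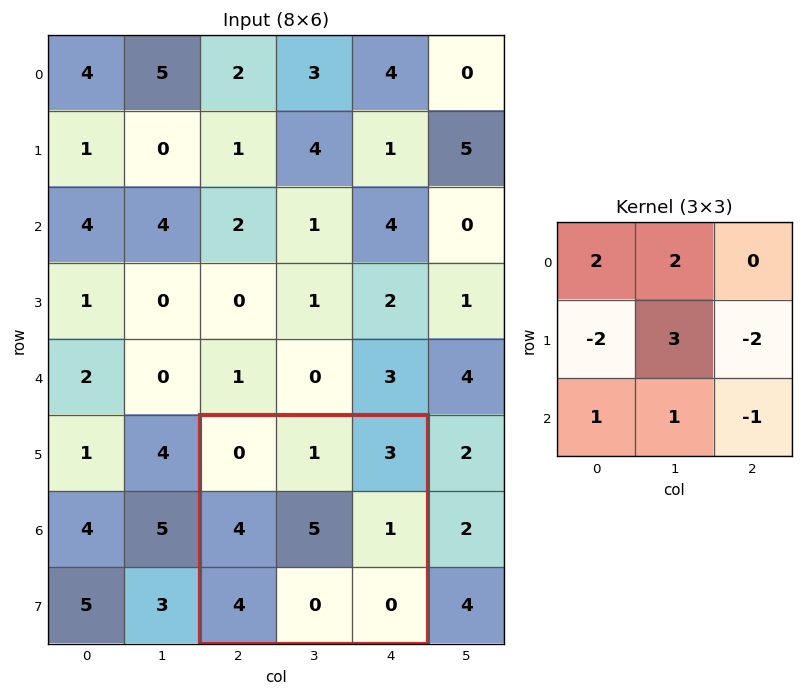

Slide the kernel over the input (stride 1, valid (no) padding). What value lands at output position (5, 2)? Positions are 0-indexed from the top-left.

11

The receptive field on the input at this output position is [0 1 3 / 4 5 1 / 4 0 0]. Elementwise product with the kernel and sum: 0·2 + 1·2 + 4·-2 + 5·3 + 1·-2 + 4·1 + 0·1 + 0·-1.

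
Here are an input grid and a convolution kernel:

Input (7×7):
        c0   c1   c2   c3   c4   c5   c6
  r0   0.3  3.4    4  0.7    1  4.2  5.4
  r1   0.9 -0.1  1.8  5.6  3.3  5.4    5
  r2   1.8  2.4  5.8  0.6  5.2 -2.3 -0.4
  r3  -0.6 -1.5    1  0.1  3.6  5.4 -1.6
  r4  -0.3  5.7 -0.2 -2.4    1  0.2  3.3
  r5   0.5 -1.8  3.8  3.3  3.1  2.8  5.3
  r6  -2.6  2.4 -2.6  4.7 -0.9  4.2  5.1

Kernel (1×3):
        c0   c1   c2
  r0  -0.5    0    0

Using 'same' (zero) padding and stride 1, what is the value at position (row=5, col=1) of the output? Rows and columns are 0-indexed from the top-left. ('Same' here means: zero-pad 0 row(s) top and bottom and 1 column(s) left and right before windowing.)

The receptive field on the zero-padded input at this output position is [0.5 -1.8 3.8]. Elementwise product with the kernel and sum: 0.5·-0.5.

-0.25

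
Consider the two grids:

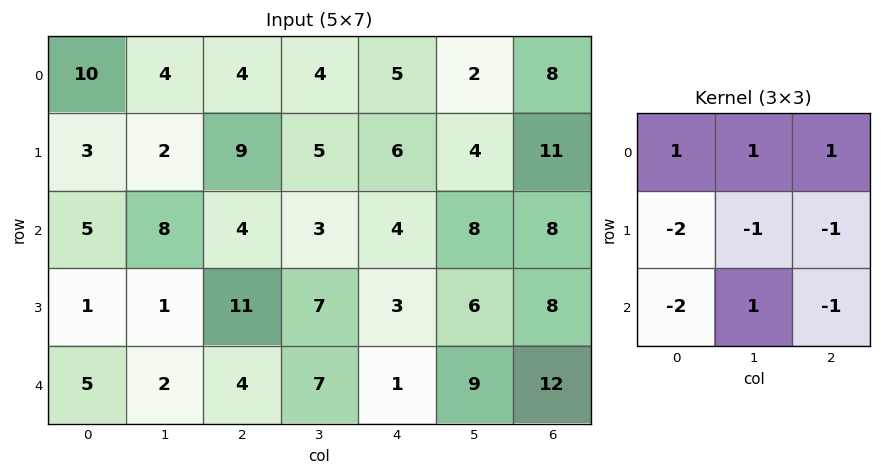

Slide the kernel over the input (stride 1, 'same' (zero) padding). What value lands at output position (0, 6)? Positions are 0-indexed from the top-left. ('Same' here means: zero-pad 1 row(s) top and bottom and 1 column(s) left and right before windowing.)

-9

The receptive field on the zero-padded input at this output position is [0 0 0 / 2 8 0 / 4 11 0]. Elementwise product with the kernel and sum: 0·1 + 0·1 + 0·1 + 2·-2 + 8·-1 + 0·-1 + 4·-2 + 11·1 + 0·-1.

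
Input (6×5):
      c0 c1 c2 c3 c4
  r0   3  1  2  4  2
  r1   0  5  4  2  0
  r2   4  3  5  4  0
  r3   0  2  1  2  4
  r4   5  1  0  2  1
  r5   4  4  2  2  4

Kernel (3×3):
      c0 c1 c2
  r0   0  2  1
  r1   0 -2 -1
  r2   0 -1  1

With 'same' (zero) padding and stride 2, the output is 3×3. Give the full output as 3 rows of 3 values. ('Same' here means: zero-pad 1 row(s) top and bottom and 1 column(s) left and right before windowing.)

-2 -10 -4
-4 -3 -4
-9 2 2

Output[0,0]: The receptive field on the zero-padded input at this output position is [0 0 0 / 0 3 1 / 0 0 5]. Elementwise product with the kernel and sum: 0·2 + 0·1 + 3·-2 + 1·-1 + 0·-1 + 5·1.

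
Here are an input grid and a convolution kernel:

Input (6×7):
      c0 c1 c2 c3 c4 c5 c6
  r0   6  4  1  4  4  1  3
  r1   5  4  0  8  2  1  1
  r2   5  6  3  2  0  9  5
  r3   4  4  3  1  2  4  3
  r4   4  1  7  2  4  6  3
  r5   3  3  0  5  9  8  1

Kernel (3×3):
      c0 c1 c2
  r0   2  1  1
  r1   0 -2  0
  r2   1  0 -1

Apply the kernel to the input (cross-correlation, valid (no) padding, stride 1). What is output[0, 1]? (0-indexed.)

The receptive field on the input at this output position is [4 1 4 / 4 0 8 / 6 3 2]. Elementwise product with the kernel and sum: 4·2 + 1·1 + 4·1 + 0·-2 + 6·1 + 2·-1.

17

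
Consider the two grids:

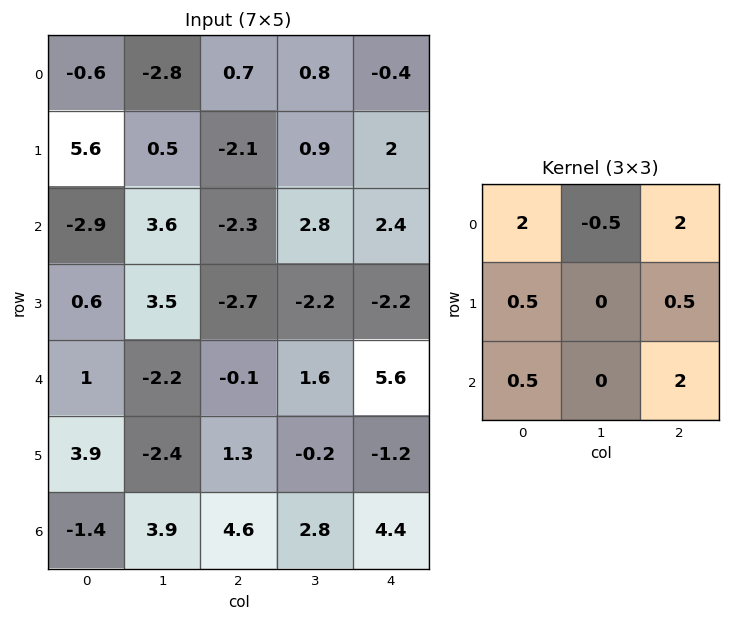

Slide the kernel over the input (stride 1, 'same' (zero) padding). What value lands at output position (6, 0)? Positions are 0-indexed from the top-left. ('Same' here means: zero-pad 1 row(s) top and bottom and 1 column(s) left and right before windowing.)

-4.8

The receptive field on the zero-padded input at this output position is [0 3.9 -2.4 / 0 -1.4 3.9 / 0 0 0]. Elementwise product with the kernel and sum: 0·2 + 3.9·-0.5 + -2.4·2 + 0·0.5 + 3.9·0.5 + 0·0.5 + 0·2.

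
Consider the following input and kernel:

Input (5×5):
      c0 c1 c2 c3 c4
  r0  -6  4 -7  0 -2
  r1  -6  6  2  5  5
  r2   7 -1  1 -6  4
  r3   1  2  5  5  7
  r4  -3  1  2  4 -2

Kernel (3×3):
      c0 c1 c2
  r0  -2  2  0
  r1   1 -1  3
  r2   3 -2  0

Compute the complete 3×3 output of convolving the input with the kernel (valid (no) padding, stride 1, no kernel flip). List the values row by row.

37 -8 41
34 -32 30
-13 15 5

Output[0,0]: The receptive field on the input at this output position is [-6 4 -7 / -6 6 2 / 7 -1 1]. Elementwise product with the kernel and sum: -6·-2 + 4·2 + -6·1 + 6·-1 + 2·3 + 7·3 + -1·-2.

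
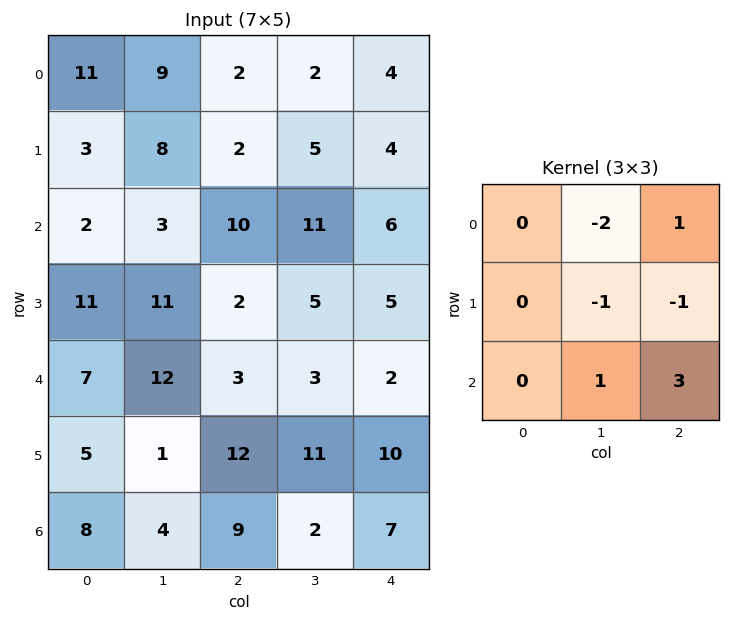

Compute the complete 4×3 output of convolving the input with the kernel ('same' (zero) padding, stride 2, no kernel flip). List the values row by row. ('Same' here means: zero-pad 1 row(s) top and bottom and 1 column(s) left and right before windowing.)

7 13 0
41 -3 -9
-22 40 -2
-21 -24 -27

Output[0,0]: The receptive field on the zero-padded input at this output position is [0 0 0 / 0 11 9 / 0 3 8]. Elementwise product with the kernel and sum: 0·-2 + 0·1 + 11·-1 + 9·-1 + 3·1 + 8·3.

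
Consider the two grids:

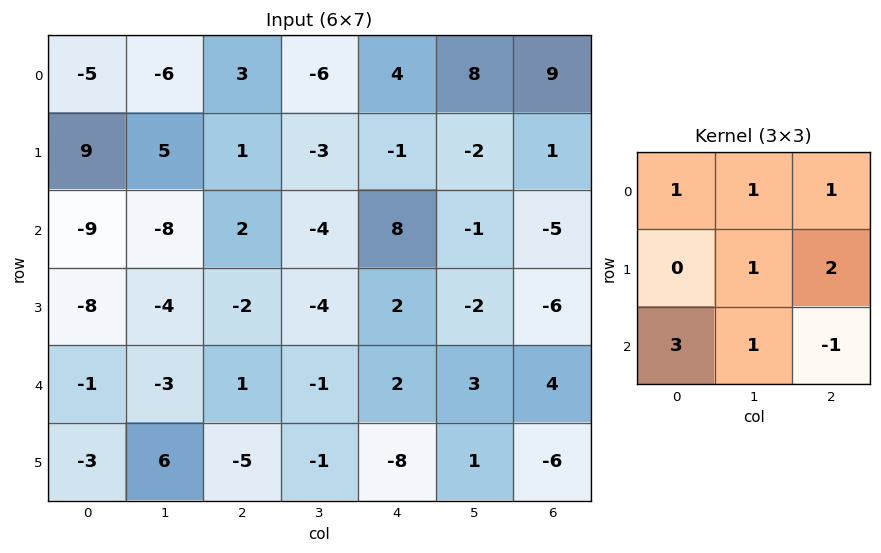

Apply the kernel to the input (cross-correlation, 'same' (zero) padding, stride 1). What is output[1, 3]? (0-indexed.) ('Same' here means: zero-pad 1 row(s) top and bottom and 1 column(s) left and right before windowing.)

The receptive field on the zero-padded input at this output position is [3 -6 4 / 1 -3 -1 / 2 -4 8]. Elementwise product with the kernel and sum: 3·1 + -6·1 + 4·1 + -3·1 + -1·2 + 2·3 + -4·1 + 8·-1.

-10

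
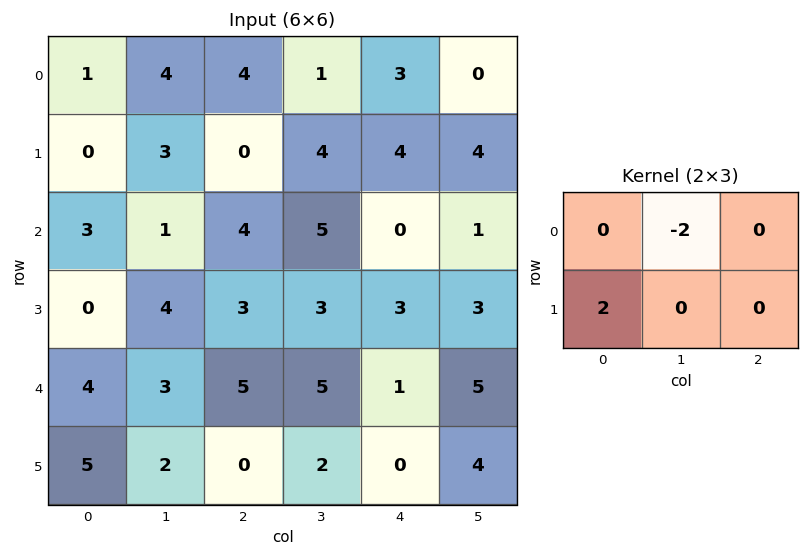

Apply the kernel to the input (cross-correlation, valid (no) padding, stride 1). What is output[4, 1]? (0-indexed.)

The receptive field on the input at this output position is [3 5 5 / 2 0 2]. Elementwise product with the kernel and sum: 5·-2 + 2·2.

-6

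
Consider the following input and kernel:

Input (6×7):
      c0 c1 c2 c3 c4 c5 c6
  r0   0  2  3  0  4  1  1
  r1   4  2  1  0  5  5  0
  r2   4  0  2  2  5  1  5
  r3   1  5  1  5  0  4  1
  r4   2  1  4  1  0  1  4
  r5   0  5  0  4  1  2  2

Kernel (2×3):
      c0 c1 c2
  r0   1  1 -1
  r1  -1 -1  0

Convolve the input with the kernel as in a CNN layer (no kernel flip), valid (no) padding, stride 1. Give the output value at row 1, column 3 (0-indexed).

The receptive field on the input at this output position is [0 5 5 / 2 5 1]. Elementwise product with the kernel and sum: 0·1 + 5·1 + 5·-1 + 2·-1 + 5·-1.

-7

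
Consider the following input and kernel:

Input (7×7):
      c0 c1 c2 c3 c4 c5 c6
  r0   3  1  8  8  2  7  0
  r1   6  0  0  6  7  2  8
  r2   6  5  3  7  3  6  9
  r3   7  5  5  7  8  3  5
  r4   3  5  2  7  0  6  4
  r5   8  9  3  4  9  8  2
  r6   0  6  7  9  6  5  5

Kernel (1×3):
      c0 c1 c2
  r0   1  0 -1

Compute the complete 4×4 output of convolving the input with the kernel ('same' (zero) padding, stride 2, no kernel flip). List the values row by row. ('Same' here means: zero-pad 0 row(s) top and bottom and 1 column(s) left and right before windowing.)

Output[0,0]: The receptive field on the zero-padded input at this output position is [0 3 1]. Elementwise product with the kernel and sum: 0·1 + 1·-1.
Output[0,1]: The receptive field on the zero-padded input at this output position is [1 8 8]. Elementwise product with the kernel and sum: 1·1 + 8·-1.

-1 -7 1 7
-5 -2 1 6
-5 -2 1 6
-6 -3 4 5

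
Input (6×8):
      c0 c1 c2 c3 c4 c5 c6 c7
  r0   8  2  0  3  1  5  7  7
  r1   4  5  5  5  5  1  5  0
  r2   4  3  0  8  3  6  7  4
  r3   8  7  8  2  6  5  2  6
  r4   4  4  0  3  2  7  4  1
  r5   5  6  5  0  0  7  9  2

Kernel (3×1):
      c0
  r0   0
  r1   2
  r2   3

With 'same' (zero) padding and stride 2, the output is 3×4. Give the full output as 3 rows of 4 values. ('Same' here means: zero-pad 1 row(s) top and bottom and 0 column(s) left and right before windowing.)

28 15 17 29
32 24 24 20
23 15 4 35

Output[0,0]: The receptive field on the zero-padded input at this output position is [0 / 8 / 4]. Elementwise product with the kernel and sum: 8·2 + 4·3.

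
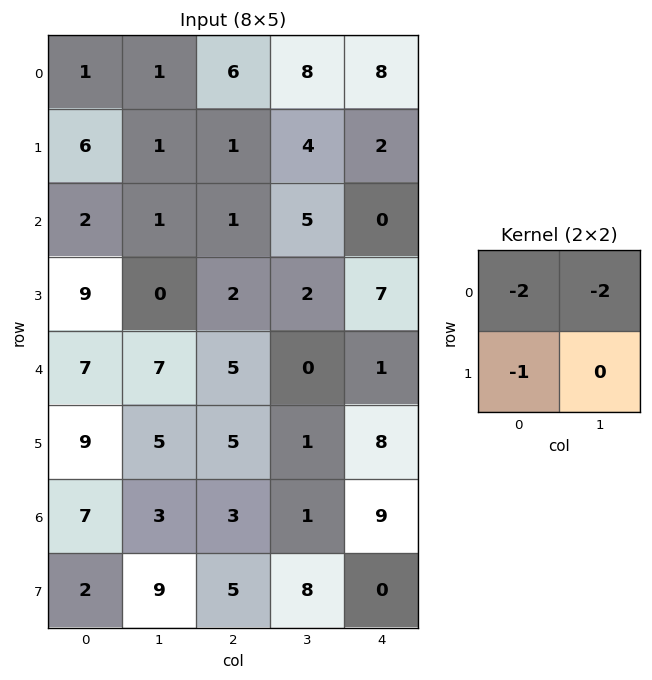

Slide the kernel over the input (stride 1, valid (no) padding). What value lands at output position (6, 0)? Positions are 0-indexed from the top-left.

-22

The receptive field on the input at this output position is [7 3 / 2 9]. Elementwise product with the kernel and sum: 7·-2 + 3·-2 + 2·-1.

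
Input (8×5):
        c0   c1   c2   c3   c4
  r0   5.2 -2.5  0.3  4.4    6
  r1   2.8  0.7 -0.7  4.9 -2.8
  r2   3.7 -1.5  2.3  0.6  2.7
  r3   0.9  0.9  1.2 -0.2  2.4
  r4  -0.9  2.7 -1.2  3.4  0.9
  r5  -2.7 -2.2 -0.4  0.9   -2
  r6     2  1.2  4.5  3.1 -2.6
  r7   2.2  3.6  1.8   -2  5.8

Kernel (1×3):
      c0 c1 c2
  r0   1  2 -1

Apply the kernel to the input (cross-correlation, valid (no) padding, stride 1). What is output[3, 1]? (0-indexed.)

3.5

The receptive field on the input at this output position is [0.9 1.2 -0.2]. Elementwise product with the kernel and sum: 0.9·1 + 1.2·2 + -0.2·-1.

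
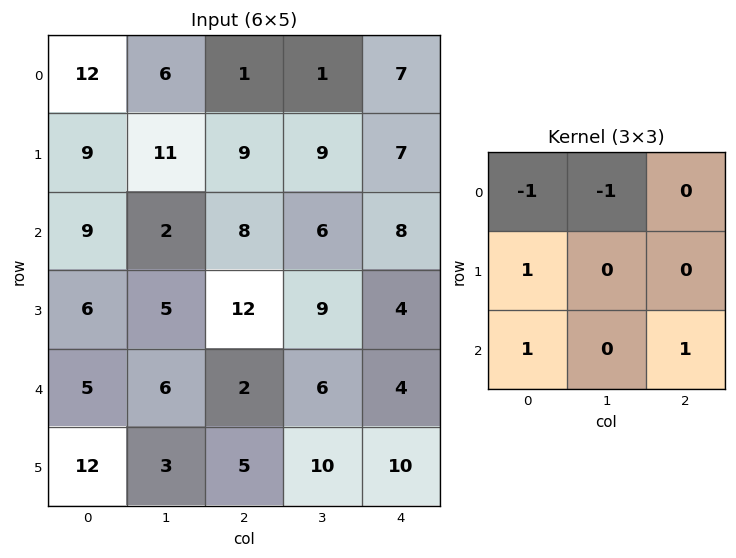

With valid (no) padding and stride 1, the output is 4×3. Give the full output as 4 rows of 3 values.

8 12 23
7 -4 6
2 7 4
11 2 -4

Output[0,0]: The receptive field on the input at this output position is [12 6 1 / 9 11 9 / 9 2 8]. Elementwise product with the kernel and sum: 12·-1 + 6·-1 + 9·1 + 9·1 + 8·1.
Output[0,1]: The receptive field on the input at this output position is [6 1 1 / 11 9 9 / 2 8 6]. Elementwise product with the kernel and sum: 6·-1 + 1·-1 + 11·1 + 2·1 + 6·1.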